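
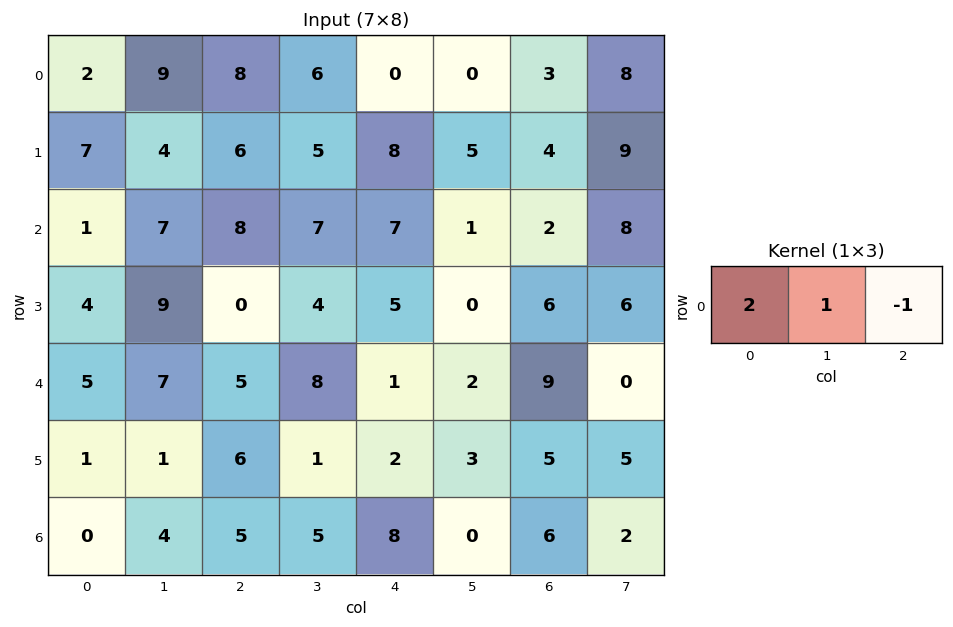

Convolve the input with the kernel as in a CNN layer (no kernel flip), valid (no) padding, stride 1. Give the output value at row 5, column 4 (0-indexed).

The receptive field on the input at this output position is [2 3 5]. Elementwise product with the kernel and sum: 2·2 + 3·1 + 5·-1.

2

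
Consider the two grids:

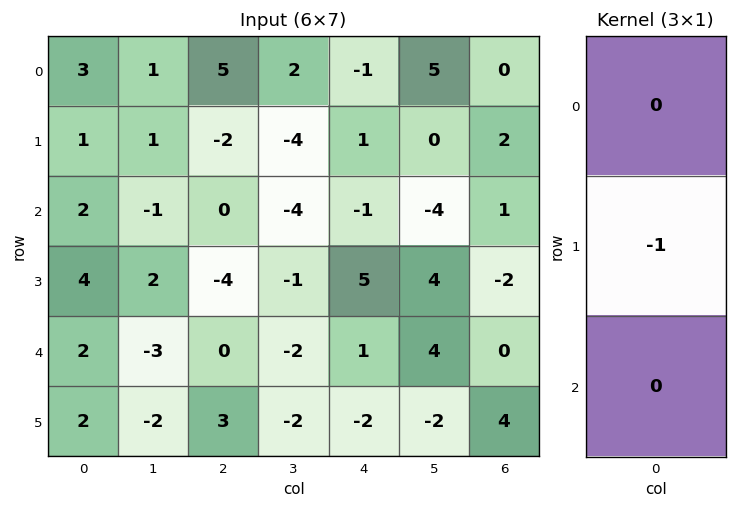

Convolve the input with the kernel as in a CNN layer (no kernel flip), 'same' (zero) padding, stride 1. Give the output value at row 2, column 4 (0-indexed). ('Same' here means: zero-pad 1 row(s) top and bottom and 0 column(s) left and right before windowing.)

The receptive field on the zero-padded input at this output position is [1 / -1 / 5]. Elementwise product with the kernel and sum: -1·-1.

1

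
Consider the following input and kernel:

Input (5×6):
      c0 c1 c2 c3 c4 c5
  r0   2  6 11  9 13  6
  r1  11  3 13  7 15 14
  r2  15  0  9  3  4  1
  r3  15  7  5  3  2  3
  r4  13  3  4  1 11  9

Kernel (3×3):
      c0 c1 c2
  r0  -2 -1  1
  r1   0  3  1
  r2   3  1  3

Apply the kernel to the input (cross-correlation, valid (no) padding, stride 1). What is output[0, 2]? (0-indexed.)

The receptive field on the input at this output position is [11 9 13 / 13 7 15 / 9 3 4]. Elementwise product with the kernel and sum: 11·-2 + 9·-1 + 13·1 + 7·3 + 15·1 + 9·3 + 3·1 + 4·3.

60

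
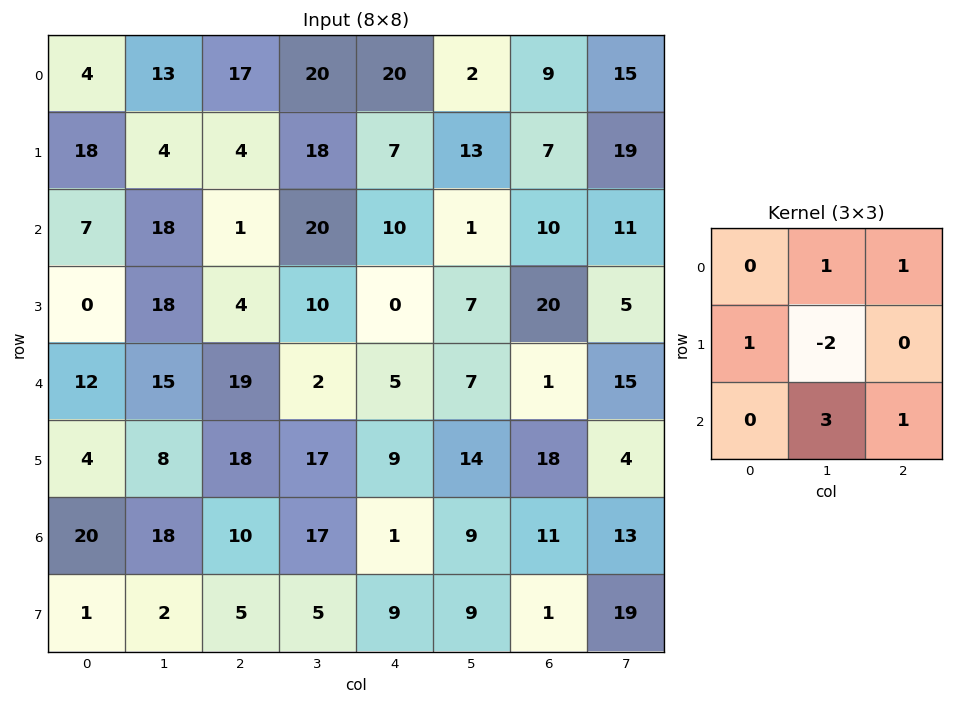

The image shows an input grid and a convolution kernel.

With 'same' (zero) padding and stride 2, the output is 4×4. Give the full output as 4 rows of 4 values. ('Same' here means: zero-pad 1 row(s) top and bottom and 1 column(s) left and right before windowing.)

Output[0,0]: The receptive field on the zero-padded input at this output position is [0 0 0 / 0 4 13 / 0 18 4]. Elementwise product with the kernel and sum: 0·1 + 0·1 + 0·1 + 4·-2 + 18·3 + 4·1.

50 9 14 24
26 60 27 72
14 62 40 88
-23 53 74 31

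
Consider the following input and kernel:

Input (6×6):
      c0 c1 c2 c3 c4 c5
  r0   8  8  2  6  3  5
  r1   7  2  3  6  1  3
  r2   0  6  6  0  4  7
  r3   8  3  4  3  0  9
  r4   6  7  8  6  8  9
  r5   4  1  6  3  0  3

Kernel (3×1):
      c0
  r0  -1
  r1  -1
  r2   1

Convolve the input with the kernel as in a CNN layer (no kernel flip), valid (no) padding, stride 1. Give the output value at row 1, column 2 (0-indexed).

-5

The receptive field on the input at this output position is [3 / 6 / 4]. Elementwise product with the kernel and sum: 3·-1 + 6·-1 + 4·1.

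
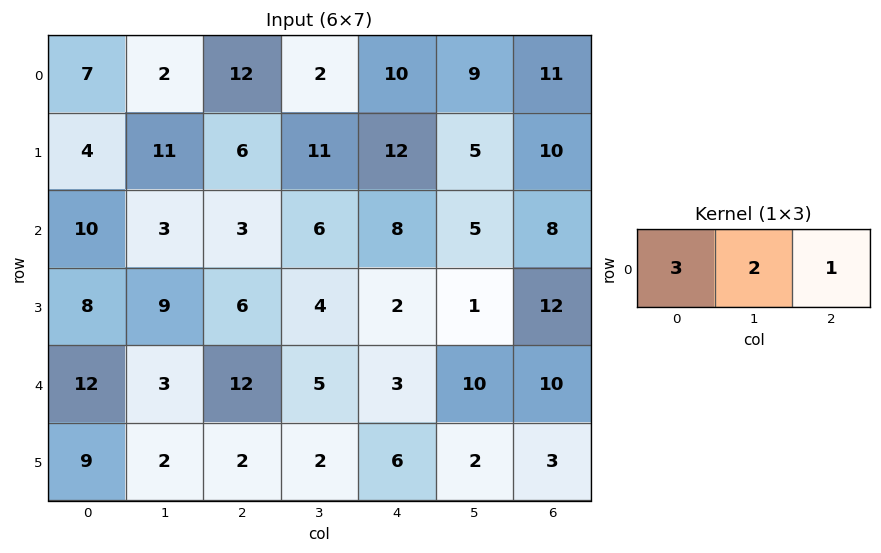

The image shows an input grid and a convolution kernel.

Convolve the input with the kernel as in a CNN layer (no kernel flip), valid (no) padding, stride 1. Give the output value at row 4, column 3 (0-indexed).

31

The receptive field on the input at this output position is [5 3 10]. Elementwise product with the kernel and sum: 5·3 + 3·2 + 10·1.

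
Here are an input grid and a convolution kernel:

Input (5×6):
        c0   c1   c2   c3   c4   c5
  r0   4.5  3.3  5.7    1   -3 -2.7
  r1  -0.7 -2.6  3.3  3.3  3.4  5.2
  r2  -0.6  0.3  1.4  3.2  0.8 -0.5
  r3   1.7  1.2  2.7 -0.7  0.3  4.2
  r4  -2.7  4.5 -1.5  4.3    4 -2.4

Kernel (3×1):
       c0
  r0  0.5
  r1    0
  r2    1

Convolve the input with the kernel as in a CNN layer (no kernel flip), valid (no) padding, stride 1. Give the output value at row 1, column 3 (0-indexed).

The receptive field on the input at this output position is [3.3 / 3.2 / -0.7]. Elementwise product with the kernel and sum: 3.3·0.5 + -0.7·1.

0.95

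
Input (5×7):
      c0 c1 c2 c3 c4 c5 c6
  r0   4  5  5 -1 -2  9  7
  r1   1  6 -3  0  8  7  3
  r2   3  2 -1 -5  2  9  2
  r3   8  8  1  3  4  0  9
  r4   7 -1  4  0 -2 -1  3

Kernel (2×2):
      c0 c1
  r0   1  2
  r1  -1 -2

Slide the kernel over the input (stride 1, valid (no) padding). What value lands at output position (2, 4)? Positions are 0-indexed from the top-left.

16

The receptive field on the input at this output position is [2 9 / 4 0]. Elementwise product with the kernel and sum: 2·1 + 9·2 + 4·-1 + 0·-2.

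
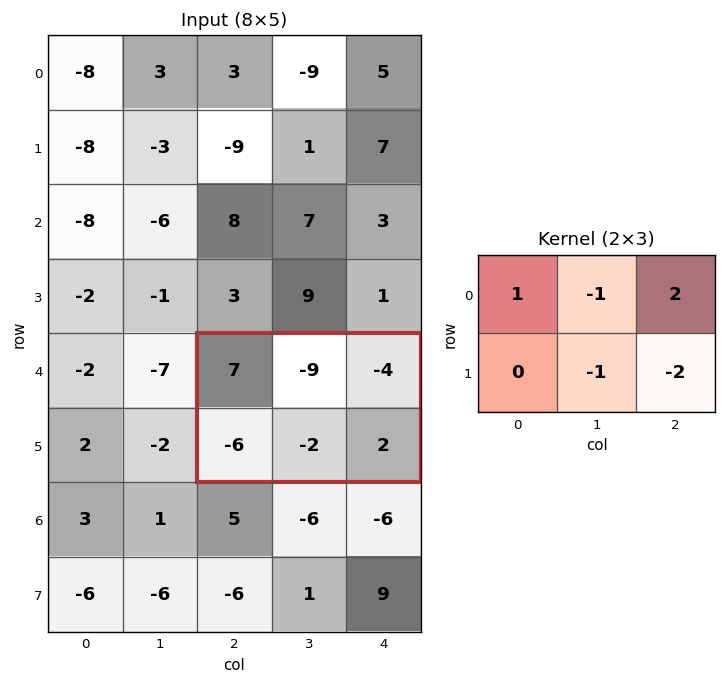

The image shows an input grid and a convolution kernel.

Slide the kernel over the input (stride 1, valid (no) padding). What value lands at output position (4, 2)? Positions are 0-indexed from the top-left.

The receptive field on the input at this output position is [7 -9 -4 / -6 -2 2]. Elementwise product with the kernel and sum: 7·1 + -9·-1 + -4·2 + -2·-1 + 2·-2.

6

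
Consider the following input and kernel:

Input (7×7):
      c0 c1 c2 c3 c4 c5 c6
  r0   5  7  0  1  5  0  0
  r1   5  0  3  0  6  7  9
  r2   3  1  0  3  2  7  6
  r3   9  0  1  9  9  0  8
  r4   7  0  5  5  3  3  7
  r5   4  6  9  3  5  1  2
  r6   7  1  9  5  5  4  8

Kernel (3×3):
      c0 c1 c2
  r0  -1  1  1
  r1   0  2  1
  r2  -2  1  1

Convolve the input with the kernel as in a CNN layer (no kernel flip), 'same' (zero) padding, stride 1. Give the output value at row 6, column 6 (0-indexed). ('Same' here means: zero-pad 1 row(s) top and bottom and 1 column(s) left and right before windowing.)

The receptive field on the zero-padded input at this output position is [1 2 0 / 4 8 0 / 0 0 0]. Elementwise product with the kernel and sum: 1·-1 + 2·1 + 0·1 + 8·2 + 0·1 + 0·-2 + 0·1 + 0·1.

17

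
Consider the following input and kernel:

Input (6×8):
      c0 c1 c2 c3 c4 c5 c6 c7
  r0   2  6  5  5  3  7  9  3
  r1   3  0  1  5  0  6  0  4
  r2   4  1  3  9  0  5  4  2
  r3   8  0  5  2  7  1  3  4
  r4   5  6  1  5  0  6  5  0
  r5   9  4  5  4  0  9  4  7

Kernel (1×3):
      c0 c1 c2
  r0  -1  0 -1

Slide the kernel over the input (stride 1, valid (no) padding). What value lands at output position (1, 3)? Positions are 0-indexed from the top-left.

-11

The receptive field on the input at this output position is [5 0 6]. Elementwise product with the kernel and sum: 5·-1 + 6·-1.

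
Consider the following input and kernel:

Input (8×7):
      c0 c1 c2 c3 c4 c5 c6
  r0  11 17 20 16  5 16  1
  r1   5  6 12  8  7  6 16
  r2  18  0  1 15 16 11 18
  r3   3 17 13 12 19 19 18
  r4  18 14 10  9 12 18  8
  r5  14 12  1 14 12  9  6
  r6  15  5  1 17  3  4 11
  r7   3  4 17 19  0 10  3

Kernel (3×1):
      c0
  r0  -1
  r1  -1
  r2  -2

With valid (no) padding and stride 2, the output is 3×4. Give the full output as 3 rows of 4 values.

Output[0,0]: The receptive field on the input at this output position is [11 / 5 / 18]. Elementwise product with the kernel and sum: 11·-1 + 5·-1 + 18·-2.

-52 -34 -44 -53
-57 -34 -59 -52
-62 -13 -30 -36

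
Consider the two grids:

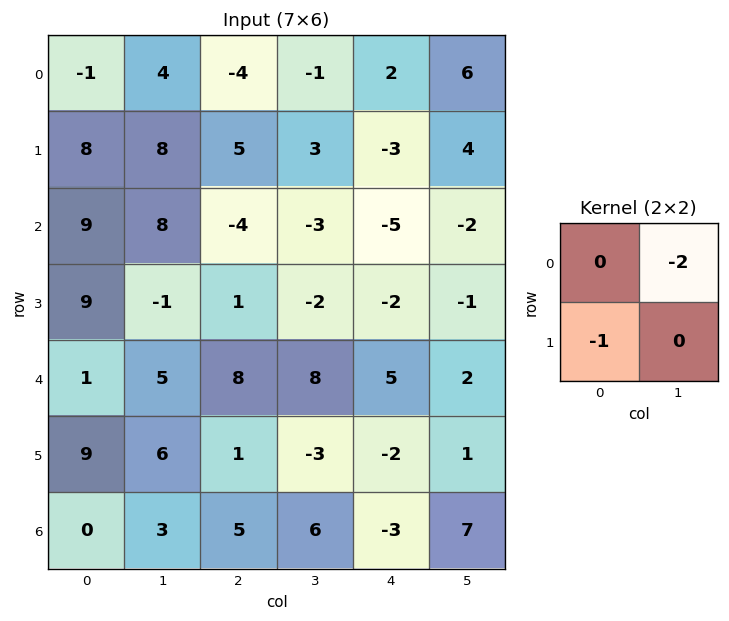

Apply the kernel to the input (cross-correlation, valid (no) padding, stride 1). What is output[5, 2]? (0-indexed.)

The receptive field on the input at this output position is [1 -3 / 5 6]. Elementwise product with the kernel and sum: -3·-2 + 5·-1.

1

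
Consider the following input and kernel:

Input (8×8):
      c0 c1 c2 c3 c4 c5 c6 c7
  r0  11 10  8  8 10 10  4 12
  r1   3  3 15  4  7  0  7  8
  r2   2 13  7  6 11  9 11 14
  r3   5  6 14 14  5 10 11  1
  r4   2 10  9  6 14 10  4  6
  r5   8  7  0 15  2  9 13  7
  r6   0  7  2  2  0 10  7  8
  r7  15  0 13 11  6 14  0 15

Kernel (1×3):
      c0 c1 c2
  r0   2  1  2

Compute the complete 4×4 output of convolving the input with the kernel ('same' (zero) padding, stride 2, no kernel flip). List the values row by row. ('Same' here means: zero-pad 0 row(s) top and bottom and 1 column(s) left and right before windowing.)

Output[0,0]: The receptive field on the zero-padded input at this output position is [0 11 10]. Elementwise product with the kernel and sum: 0·2 + 11·1 + 10·2.

31 44 46 48
28 45 41 57
22 41 46 36
14 20 24 43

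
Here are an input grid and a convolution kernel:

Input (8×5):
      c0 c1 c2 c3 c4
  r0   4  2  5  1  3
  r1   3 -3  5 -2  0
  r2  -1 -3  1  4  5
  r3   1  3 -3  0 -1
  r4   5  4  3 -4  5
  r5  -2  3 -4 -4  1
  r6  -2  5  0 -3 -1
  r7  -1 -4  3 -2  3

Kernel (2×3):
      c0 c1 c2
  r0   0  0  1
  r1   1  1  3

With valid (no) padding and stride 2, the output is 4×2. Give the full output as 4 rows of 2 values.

Output[0,0]: The receptive field on the input at this output position is [4 2 5 / 3 -3 5]. Elementwise product with the kernel and sum: 5·1 + 3·1 + -3·1 + 5·3.

20 6
-4 -1
-8 0
4 9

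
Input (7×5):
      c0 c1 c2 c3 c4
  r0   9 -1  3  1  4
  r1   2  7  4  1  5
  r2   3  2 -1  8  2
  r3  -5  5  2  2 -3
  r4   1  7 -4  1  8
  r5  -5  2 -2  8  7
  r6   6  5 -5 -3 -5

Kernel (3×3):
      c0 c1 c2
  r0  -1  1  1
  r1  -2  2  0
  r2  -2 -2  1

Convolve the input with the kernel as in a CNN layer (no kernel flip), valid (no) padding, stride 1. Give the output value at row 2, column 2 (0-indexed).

25

The receptive field on the input at this output position is [-1 8 2 / 2 2 -3 / -4 1 8]. Elementwise product with the kernel and sum: -1·-1 + 8·1 + 2·1 + 2·-2 + 2·2 + -4·-2 + 1·-2 + 8·1.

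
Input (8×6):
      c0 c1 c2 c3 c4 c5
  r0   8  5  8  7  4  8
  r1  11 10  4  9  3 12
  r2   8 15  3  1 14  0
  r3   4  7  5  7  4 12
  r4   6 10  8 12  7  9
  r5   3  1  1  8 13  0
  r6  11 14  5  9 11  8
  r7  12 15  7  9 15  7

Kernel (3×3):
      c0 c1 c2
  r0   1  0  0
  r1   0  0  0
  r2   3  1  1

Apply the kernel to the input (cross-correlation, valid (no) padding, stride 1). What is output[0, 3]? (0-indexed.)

24

The receptive field on the input at this output position is [7 4 8 / 9 3 12 / 1 14 0]. Elementwise product with the kernel and sum: 7·1 + 1·3 + 14·1 + 0·1.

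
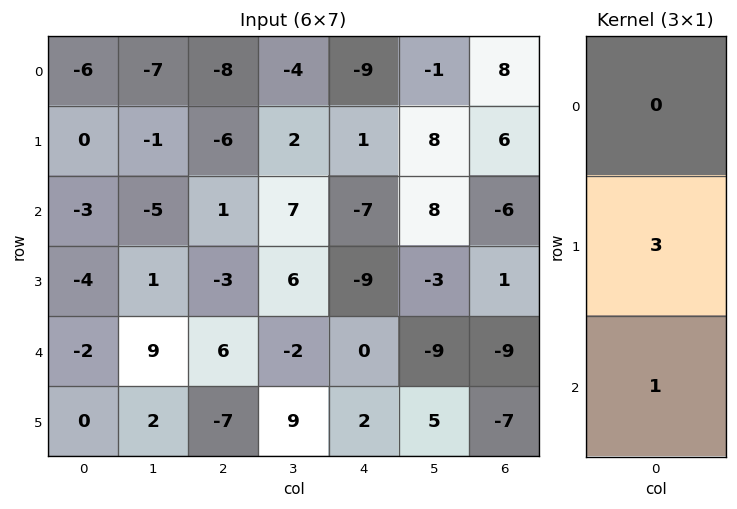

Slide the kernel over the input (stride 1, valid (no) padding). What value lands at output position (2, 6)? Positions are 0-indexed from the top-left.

The receptive field on the input at this output position is [-6 / 1 / -9]. Elementwise product with the kernel and sum: 1·3 + -9·1.

-6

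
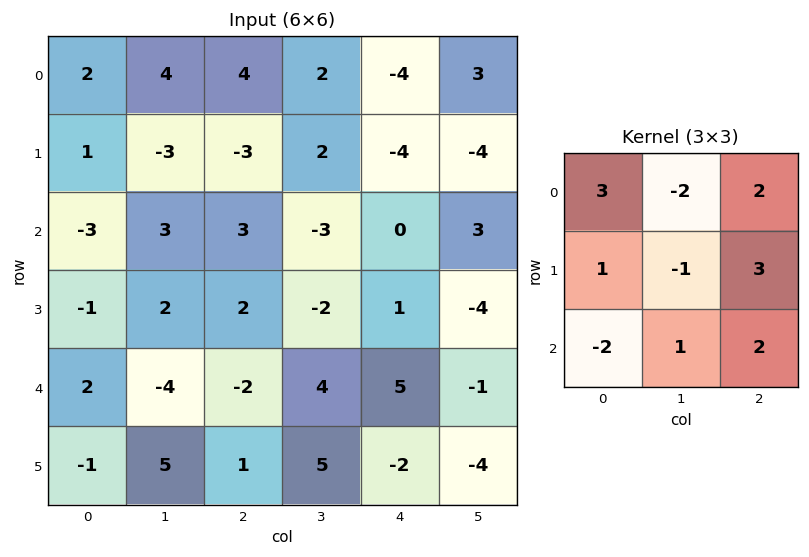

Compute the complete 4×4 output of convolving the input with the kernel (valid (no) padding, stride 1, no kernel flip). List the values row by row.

Output[0,0]: The receptive field on the input at this output position is [2 4 4 / 1 -3 -3 / -3 3 3]. Elementwise product with the kernel and sum: 2·3 + 4·-2 + 4·2 + 1·1 + -3·-1 + -3·3 + -3·-2 + 3·1 + 3·2.

16 5 -26 26
14 -14 -19 9
-18 5 40 -23
6 9 20 -40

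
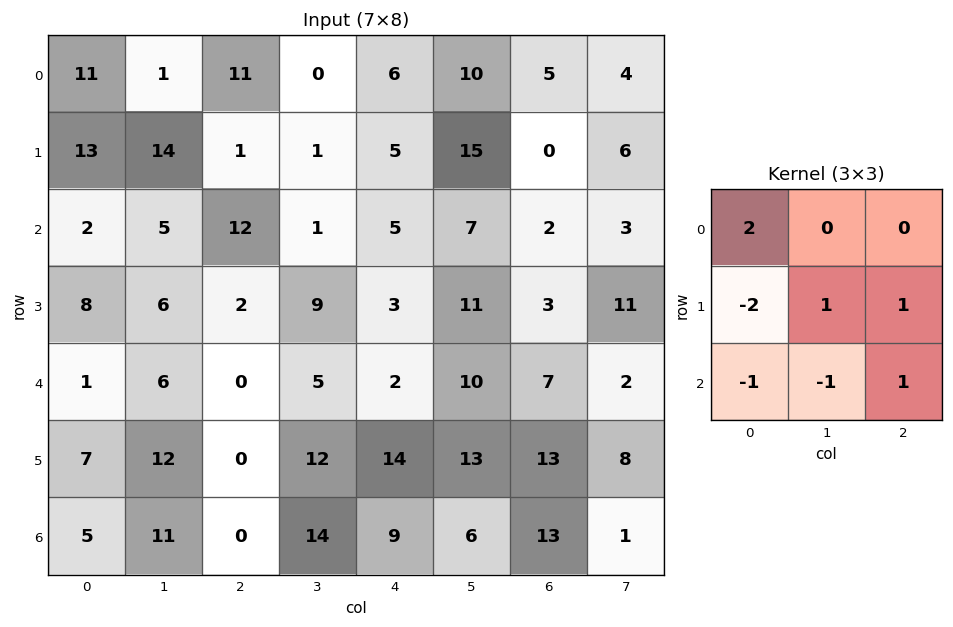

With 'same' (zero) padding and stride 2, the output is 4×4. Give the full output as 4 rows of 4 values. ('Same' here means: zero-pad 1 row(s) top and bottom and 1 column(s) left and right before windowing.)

Output[0,0]: The receptive field on the zero-padded input at this output position is [0 0 0 / 0 11 1 / 0 13 14]. Elementwise product with the kernel and sum: 0·2 + 0·-2 + 11·1 + 1·1 + 0·-1 + 13·-1 + 14·1.

13 -5 25 -20
5 32 11 18
12 5 7 -7
16 16 11 28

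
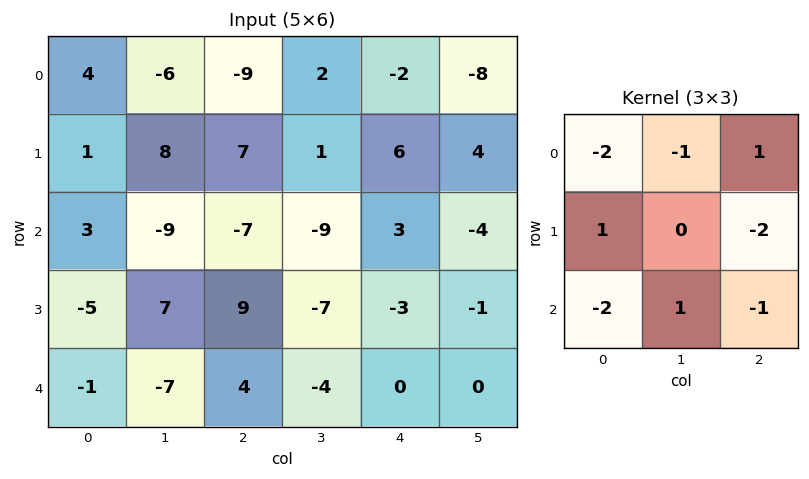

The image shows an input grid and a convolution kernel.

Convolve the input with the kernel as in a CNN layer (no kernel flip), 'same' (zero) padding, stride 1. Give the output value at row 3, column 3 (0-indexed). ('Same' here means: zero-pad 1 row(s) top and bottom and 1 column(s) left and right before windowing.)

29

The receptive field on the zero-padded input at this output position is [-7 -9 3 / 9 -7 -3 / 4 -4 0]. Elementwise product with the kernel and sum: -7·-2 + -9·-1 + 3·1 + 9·1 + -3·-2 + 4·-2 + -4·1 + 0·-1.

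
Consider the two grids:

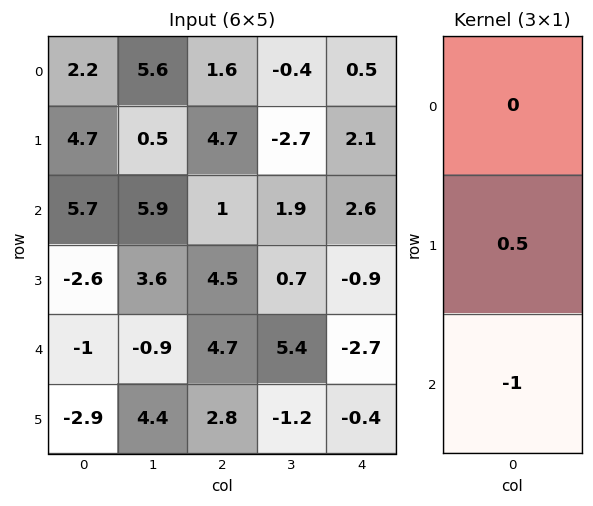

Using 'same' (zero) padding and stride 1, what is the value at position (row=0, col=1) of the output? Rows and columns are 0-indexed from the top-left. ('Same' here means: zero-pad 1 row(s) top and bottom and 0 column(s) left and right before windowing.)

2.3

The receptive field on the zero-padded input at this output position is [0 / 5.6 / 0.5]. Elementwise product with the kernel and sum: 5.6·0.5 + 0.5·-1.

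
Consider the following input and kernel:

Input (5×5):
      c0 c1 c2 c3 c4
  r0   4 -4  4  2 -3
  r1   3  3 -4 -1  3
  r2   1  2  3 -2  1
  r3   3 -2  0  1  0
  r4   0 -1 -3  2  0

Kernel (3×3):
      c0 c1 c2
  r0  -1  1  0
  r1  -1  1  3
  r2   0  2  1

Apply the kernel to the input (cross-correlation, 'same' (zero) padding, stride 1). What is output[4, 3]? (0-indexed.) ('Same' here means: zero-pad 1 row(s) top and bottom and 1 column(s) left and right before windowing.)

The receptive field on the zero-padded input at this output position is [0 1 0 / -3 2 0 / 0 0 0]. Elementwise product with the kernel and sum: 0·-1 + 1·1 + -3·-1 + 2·1 + 0·3 + 0·2 + 0·1.

6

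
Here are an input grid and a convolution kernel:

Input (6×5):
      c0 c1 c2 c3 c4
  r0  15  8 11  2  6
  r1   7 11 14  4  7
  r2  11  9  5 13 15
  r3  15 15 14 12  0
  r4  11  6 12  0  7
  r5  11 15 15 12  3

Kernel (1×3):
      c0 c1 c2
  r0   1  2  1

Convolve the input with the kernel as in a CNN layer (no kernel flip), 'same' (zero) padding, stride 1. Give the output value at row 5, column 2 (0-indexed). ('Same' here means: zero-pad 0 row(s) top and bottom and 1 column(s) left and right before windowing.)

57

The receptive field on the zero-padded input at this output position is [15 15 12]. Elementwise product with the kernel and sum: 15·1 + 15·2 + 12·1.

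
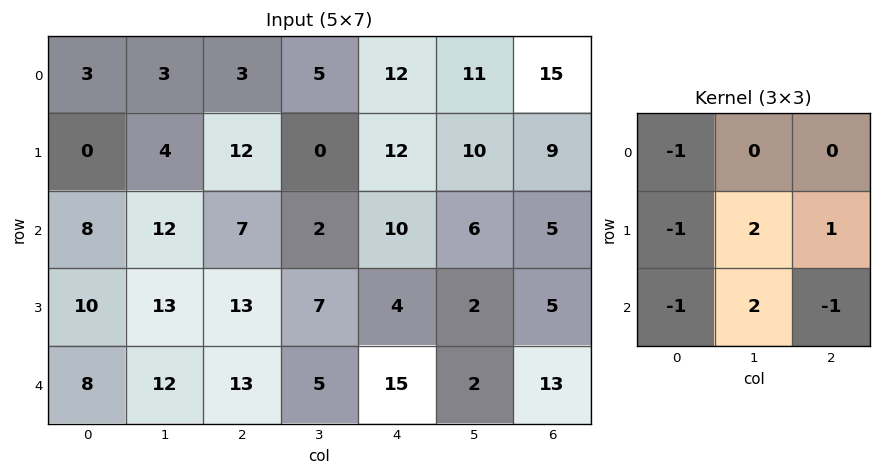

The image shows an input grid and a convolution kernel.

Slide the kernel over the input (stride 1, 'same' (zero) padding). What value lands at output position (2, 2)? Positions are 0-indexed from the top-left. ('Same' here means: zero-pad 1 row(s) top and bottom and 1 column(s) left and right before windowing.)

The receptive field on the zero-padded input at this output position is [4 12 0 / 12 7 2 / 13 13 7]. Elementwise product with the kernel and sum: 4·-1 + 12·-1 + 7·2 + 2·1 + 13·-1 + 13·2 + 7·-1.

6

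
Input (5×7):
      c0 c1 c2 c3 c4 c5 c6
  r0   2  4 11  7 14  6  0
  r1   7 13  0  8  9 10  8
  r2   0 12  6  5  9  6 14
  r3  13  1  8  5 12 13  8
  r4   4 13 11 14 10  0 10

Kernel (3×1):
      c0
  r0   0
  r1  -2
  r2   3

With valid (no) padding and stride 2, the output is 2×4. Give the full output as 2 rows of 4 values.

Output[0,0]: The receptive field on the input at this output position is [2 / 7 / 0]. Elementwise product with the kernel and sum: 7·-2 + 0·3.

-14 18 9 26
-14 17 6 14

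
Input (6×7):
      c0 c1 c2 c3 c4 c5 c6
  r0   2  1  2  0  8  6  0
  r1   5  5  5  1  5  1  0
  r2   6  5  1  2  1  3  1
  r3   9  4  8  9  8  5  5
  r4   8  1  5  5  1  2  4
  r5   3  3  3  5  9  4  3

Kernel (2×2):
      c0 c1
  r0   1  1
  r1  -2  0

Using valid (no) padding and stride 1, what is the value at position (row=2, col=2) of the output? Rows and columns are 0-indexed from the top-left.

-13

The receptive field on the input at this output position is [1 2 / 8 9]. Elementwise product with the kernel and sum: 1·1 + 2·1 + 8·-2.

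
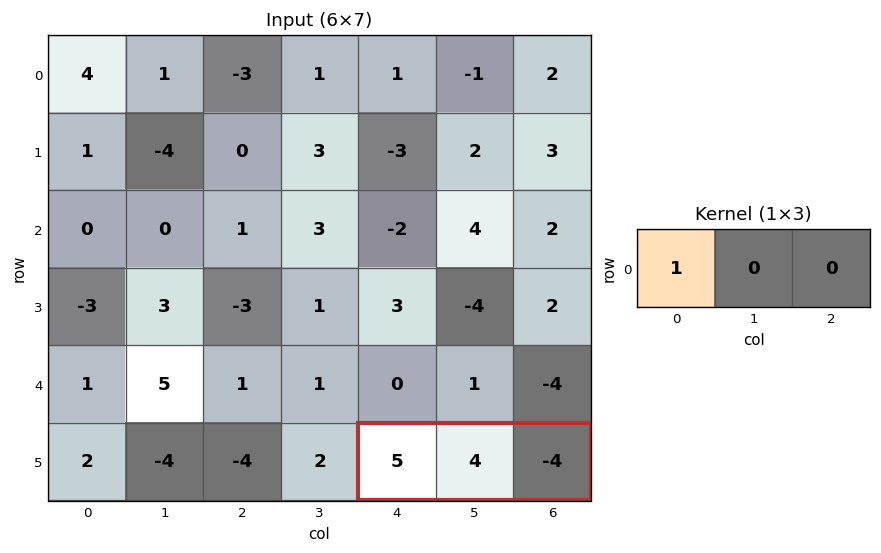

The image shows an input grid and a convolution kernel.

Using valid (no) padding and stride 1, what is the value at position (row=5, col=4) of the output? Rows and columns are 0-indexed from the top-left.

The receptive field on the input at this output position is [5 4 -4]. Elementwise product with the kernel and sum: 5·1.

5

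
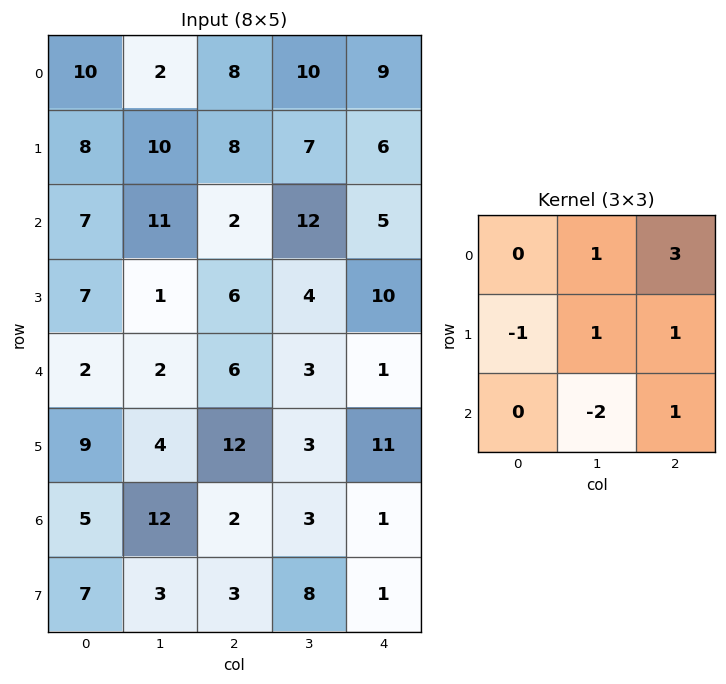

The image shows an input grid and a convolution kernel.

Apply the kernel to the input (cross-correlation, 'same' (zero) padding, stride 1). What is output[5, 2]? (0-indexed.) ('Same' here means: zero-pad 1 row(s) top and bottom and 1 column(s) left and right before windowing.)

The receptive field on the zero-padded input at this output position is [2 6 3 / 4 12 3 / 12 2 3]. Elementwise product with the kernel and sum: 6·1 + 3·3 + 4·-1 + 12·1 + 3·1 + 2·-2 + 3·1.

25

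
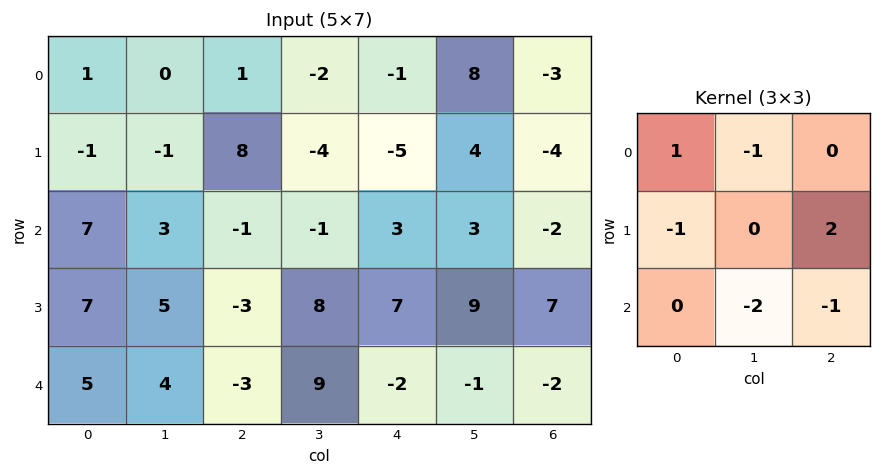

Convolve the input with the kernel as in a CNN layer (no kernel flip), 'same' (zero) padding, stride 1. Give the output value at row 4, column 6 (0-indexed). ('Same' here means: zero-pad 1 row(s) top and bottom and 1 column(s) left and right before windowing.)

3

The receptive field on the zero-padded input at this output position is [9 7 0 / -1 -2 0 / 0 0 0]. Elementwise product with the kernel and sum: 9·1 + 7·-1 + -1·-1 + 0·2 + 0·-2 + 0·-1.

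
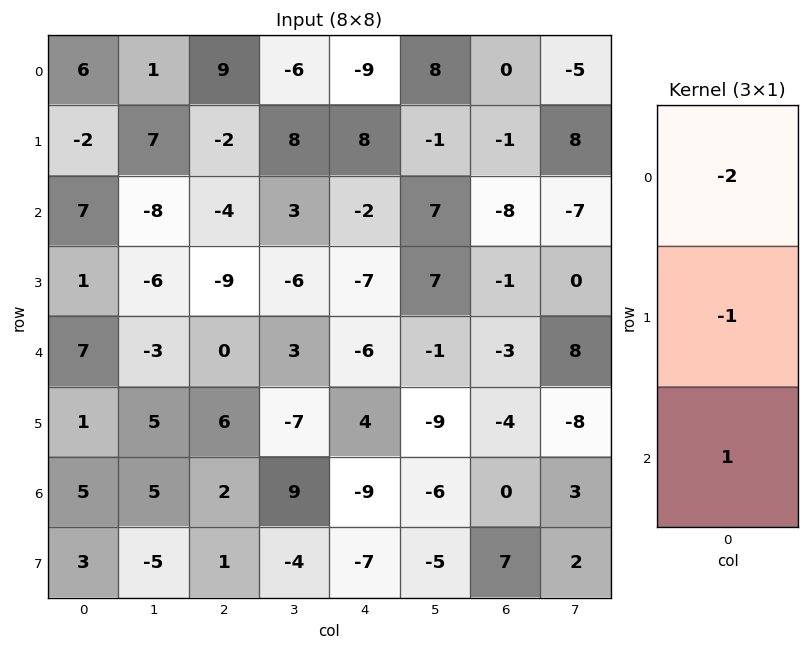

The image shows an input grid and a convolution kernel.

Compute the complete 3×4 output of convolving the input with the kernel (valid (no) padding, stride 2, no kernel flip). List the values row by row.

-3 -20 8 -7
-8 17 5 14
-10 -4 -1 10

Output[0,0]: The receptive field on the input at this output position is [6 / -2 / 7]. Elementwise product with the kernel and sum: 6·-2 + -2·-1 + 7·1.
Output[0,1]: The receptive field on the input at this output position is [9 / -2 / -4]. Elementwise product with the kernel and sum: 9·-2 + -2·-1 + -4·1.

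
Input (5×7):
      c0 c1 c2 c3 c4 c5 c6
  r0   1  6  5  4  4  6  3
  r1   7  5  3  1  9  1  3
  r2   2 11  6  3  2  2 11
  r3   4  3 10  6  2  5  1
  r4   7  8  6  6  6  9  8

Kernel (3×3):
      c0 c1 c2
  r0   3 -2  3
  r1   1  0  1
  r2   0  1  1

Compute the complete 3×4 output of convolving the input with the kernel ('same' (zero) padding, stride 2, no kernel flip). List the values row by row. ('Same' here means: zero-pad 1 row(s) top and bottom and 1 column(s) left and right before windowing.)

Output[0,0]: The receptive field on the zero-padded input at this output position is [0 0 0 / 0 1 6 / 0 7 5]. Elementwise product with the kernel and sum: 0·3 + 0·-2 + 0·3 + 0·1 + 6·1 + 7·1 + 5·1.
Output[0,1]: The receptive field on the zero-padded input at this output position is [0 0 0 / 6 5 4 / 5 3 1]. Elementwise product with the kernel and sum: 0·3 + 0·-2 + 0·3 + 6·1 + 4·1 + 3·1 + 1·1.

18 14 20 9
19 42 0 0
9 21 44 22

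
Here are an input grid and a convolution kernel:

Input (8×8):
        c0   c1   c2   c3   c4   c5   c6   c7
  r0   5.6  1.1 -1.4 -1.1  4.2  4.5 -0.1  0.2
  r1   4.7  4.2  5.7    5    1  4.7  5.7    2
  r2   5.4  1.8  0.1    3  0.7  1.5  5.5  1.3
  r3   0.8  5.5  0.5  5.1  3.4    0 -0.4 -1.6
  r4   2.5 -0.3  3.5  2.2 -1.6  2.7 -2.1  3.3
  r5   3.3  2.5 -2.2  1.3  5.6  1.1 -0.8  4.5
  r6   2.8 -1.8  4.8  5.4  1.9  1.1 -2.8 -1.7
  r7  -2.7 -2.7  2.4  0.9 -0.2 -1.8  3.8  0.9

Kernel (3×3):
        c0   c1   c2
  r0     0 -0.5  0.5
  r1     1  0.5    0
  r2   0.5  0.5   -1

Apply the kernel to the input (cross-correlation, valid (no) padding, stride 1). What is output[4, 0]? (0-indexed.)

2.15

The receptive field on the input at this output position is [2.5 -0.3 3.5 / 3.3 2.5 -2.2 / 2.8 -1.8 4.8]. Elementwise product with the kernel and sum: -0.3·-0.5 + 3.5·0.5 + 3.3·1 + 2.5·0.5 + 2.8·0.5 + -1.8·0.5 + 4.8·-1.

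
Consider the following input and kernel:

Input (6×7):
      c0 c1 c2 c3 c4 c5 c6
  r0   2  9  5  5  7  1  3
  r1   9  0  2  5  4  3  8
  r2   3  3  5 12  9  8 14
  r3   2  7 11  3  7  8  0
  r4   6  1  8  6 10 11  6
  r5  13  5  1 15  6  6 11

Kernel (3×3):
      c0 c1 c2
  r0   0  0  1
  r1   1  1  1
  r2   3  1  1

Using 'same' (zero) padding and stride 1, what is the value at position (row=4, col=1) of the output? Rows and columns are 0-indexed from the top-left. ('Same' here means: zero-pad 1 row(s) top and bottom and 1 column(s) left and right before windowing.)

71

The receptive field on the zero-padded input at this output position is [2 7 11 / 6 1 8 / 13 5 1]. Elementwise product with the kernel and sum: 11·1 + 6·1 + 1·1 + 8·1 + 13·3 + 5·1 + 1·1.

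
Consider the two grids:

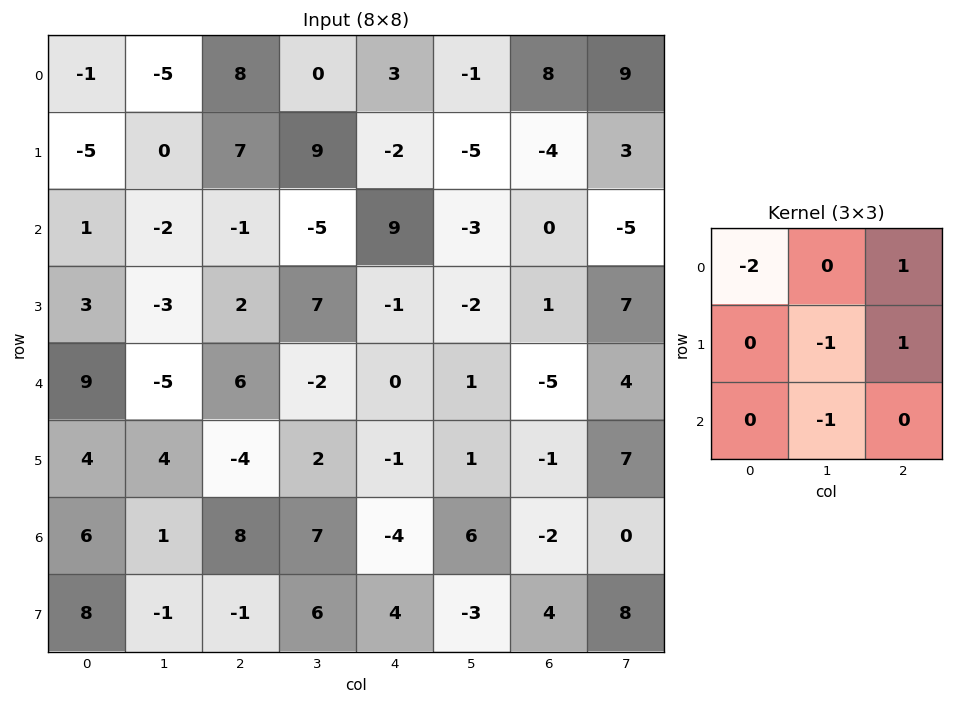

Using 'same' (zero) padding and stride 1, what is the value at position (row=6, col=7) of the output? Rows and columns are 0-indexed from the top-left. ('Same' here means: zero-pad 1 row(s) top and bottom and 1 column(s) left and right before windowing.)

-6

The receptive field on the zero-padded input at this output position is [-1 7 0 / -2 0 0 / 4 8 0]. Elementwise product with the kernel and sum: -1·-2 + 0·1 + 0·-1 + 0·1 + 8·-1.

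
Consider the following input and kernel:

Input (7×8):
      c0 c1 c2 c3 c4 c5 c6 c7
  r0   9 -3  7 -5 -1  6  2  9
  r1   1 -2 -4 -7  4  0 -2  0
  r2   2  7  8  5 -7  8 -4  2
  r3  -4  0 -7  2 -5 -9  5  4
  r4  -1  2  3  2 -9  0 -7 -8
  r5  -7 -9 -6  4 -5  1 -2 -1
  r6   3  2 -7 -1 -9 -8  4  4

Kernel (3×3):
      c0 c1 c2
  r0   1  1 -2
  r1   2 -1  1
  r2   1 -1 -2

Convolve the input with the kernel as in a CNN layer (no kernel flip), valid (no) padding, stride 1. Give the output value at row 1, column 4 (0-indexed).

-24

The receptive field on the input at this output position is [4 0 -2 / -7 8 -4 / -5 -9 5]. Elementwise product with the kernel and sum: 4·1 + 0·1 + -2·-2 + -7·2 + 8·-1 + -4·1 + -5·1 + -9·-1 + 5·-2.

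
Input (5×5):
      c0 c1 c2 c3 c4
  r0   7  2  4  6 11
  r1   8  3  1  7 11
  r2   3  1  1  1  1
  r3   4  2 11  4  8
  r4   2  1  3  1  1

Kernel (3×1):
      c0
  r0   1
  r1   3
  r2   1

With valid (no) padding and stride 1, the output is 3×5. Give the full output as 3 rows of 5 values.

34 12 8 28 45
21 8 15 14 22
17 8 37 14 26

Output[0,0]: The receptive field on the input at this output position is [7 / 8 / 3]. Elementwise product with the kernel and sum: 7·1 + 8·3 + 3·1.
Output[0,1]: The receptive field on the input at this output position is [2 / 3 / 1]. Elementwise product with the kernel and sum: 2·1 + 3·3 + 1·1.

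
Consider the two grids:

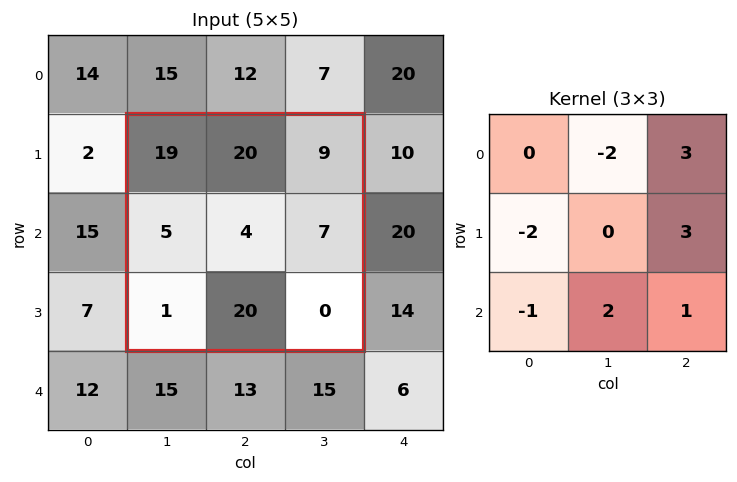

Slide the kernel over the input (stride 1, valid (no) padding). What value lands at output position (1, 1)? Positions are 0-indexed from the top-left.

The receptive field on the input at this output position is [19 20 9 / 5 4 7 / 1 20 0]. Elementwise product with the kernel and sum: 20·-2 + 9·3 + 5·-2 + 7·3 + 1·-1 + 20·2 + 0·1.

37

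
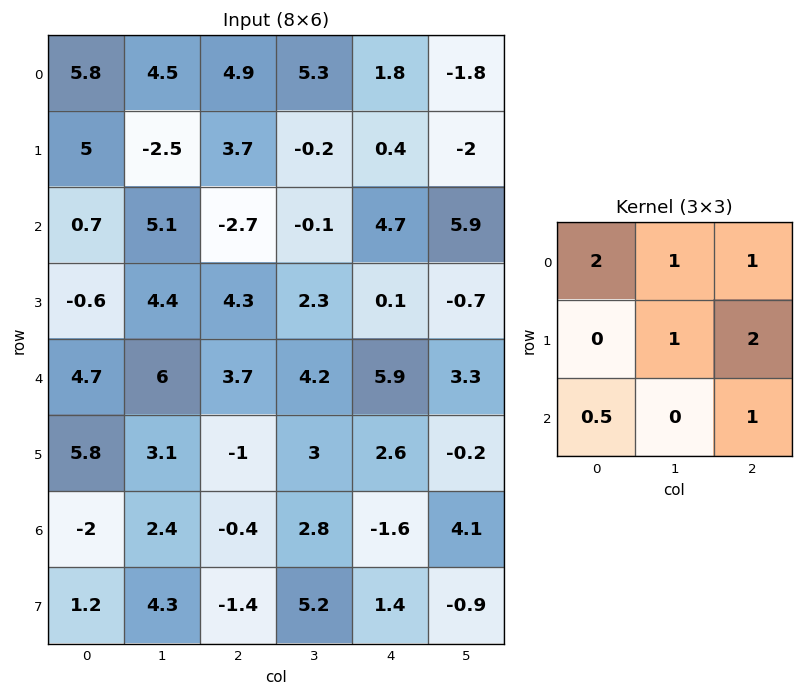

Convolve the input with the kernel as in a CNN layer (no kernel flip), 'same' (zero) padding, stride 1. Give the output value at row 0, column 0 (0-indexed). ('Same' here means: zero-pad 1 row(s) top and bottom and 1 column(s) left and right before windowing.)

The receptive field on the zero-padded input at this output position is [0 0 0 / 0 5.8 4.5 / 0 5 -2.5]. Elementwise product with the kernel and sum: 0·2 + 0·1 + 0·1 + 5.8·1 + 4.5·2 + 0·0.5 + -2.5·1.

12.3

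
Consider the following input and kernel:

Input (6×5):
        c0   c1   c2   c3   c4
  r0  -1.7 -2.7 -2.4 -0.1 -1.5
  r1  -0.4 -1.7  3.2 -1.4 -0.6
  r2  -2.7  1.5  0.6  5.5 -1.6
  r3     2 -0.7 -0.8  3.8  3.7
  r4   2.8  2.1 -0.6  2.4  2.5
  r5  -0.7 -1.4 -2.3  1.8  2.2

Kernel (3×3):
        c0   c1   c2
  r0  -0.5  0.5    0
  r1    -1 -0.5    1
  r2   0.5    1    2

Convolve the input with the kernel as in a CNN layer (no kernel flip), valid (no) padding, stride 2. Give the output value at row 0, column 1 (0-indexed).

The receptive field on the input at this output position is [-2.4 -0.1 -1.5 / 3.2 -1.4 -0.6 / 0.6 5.5 -1.6]. Elementwise product with the kernel and sum: -2.4·-0.5 + -0.1·0.5 + 3.2·-1 + -1.4·-0.5 + -0.6·1 + 0.6·0.5 + 5.5·1 + -1.6·2.

0.65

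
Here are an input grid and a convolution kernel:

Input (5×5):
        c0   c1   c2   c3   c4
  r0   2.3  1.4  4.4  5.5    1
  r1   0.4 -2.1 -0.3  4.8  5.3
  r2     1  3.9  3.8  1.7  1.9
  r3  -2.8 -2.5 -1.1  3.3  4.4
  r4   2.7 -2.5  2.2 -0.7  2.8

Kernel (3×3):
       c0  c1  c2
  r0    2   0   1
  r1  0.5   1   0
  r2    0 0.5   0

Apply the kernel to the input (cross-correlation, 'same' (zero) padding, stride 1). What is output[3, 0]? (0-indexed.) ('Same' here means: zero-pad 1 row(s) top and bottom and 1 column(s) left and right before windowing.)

2.45

The receptive field on the zero-padded input at this output position is [0 1 3.9 / 0 -2.8 -2.5 / 0 2.7 -2.5]. Elementwise product with the kernel and sum: 0·2 + 3.9·1 + 0·0.5 + -2.8·1 + 2.7·0.5.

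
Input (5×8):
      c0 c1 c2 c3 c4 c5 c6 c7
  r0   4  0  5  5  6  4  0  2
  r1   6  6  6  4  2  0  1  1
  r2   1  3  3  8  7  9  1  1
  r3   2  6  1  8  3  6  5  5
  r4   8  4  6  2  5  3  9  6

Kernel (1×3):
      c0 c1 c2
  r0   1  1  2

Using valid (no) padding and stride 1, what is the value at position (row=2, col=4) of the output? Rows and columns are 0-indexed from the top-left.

The receptive field on the input at this output position is [7 9 1]. Elementwise product with the kernel and sum: 7·1 + 9·1 + 1·2.

18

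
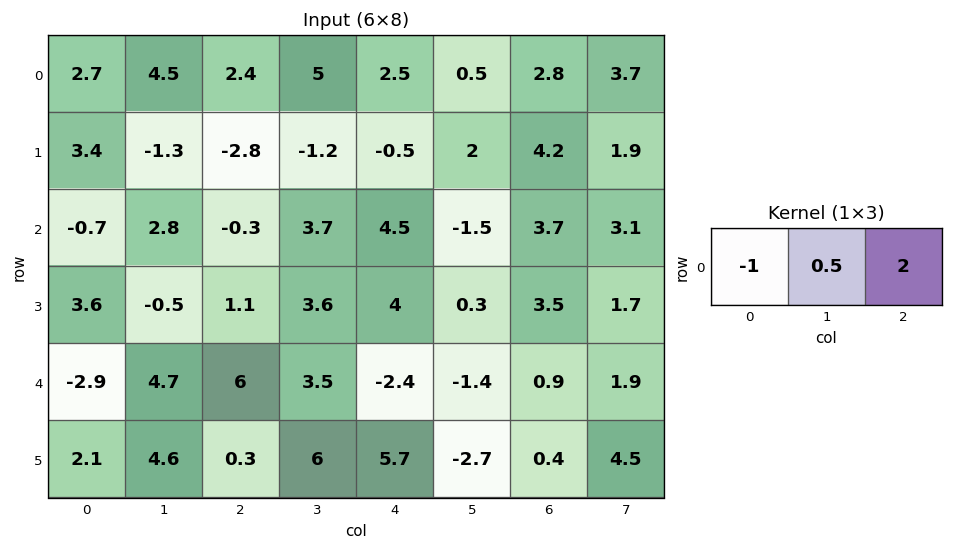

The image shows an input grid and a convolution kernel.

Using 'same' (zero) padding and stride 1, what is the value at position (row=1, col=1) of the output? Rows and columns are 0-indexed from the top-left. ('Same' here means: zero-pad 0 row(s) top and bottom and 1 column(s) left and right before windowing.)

The receptive field on the zero-padded input at this output position is [3.4 -1.3 -2.8]. Elementwise product with the kernel and sum: 3.4·-1 + -1.3·0.5 + -2.8·2.

-9.65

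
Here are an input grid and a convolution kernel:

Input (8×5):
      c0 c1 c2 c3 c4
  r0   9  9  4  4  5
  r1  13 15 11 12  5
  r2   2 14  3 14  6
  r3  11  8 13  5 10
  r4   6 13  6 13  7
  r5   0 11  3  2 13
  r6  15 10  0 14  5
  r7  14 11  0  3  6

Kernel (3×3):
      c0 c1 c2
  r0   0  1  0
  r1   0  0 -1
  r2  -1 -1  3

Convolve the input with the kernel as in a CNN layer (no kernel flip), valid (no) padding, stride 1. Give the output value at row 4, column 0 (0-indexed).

-15

The receptive field on the input at this output position is [6 13 6 / 0 11 3 / 15 10 0]. Elementwise product with the kernel and sum: 13·1 + 3·-1 + 15·-1 + 10·-1 + 0·3.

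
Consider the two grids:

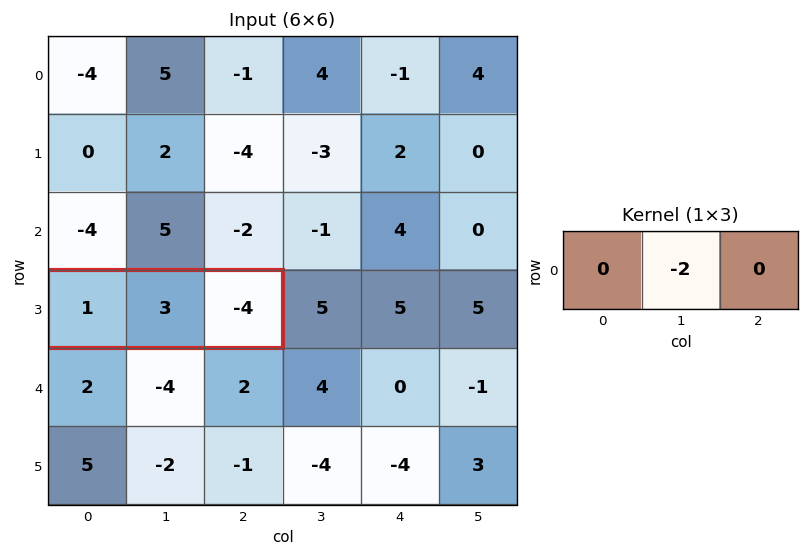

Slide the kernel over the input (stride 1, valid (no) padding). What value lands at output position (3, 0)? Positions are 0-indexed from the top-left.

The receptive field on the input at this output position is [1 3 -4]. Elementwise product with the kernel and sum: 3·-2.

-6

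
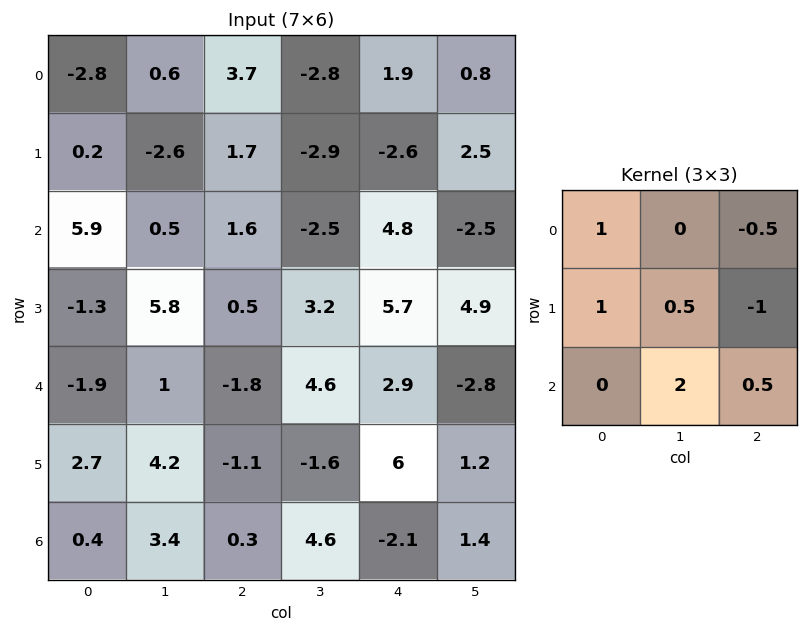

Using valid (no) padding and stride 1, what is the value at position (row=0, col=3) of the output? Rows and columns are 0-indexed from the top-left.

The receptive field on the input at this output position is [-2.8 1.9 0.8 / -2.9 -2.6 2.5 / -2.5 4.8 -2.5]. Elementwise product with the kernel and sum: -2.8·1 + 0.8·-0.5 + -2.9·1 + -2.6·0.5 + 2.5·-1 + 4.8·2 + -2.5·0.5.

-1.55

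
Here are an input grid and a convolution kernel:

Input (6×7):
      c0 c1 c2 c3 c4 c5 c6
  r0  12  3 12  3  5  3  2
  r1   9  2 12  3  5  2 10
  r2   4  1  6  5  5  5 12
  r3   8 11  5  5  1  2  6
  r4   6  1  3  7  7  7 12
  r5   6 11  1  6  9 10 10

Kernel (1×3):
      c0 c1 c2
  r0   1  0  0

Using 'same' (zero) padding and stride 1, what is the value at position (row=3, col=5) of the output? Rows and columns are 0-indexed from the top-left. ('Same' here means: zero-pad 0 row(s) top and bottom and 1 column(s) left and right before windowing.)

The receptive field on the zero-padded input at this output position is [1 2 6]. Elementwise product with the kernel and sum: 1·1.

1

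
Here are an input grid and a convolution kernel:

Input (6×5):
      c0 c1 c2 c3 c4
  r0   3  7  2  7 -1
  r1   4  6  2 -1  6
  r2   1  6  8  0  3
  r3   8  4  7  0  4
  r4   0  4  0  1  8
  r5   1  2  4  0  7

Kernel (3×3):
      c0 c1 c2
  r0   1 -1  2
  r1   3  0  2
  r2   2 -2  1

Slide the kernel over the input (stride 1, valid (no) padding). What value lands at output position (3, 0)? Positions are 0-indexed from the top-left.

The receptive field on the input at this output position is [8 4 7 / 0 4 0 / 1 2 4]. Elementwise product with the kernel and sum: 8·1 + 4·-1 + 7·2 + 0·3 + 0·2 + 1·2 + 2·-2 + 4·1.

20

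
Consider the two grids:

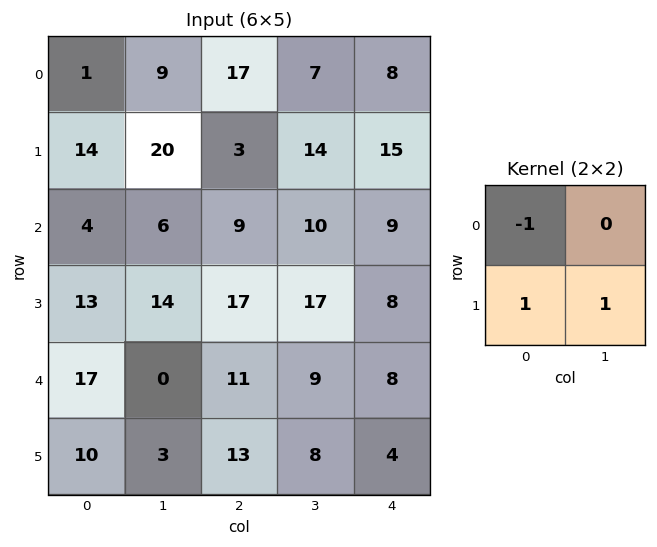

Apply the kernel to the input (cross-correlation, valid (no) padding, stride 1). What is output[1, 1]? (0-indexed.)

-5

The receptive field on the input at this output position is [20 3 / 6 9]. Elementwise product with the kernel and sum: 20·-1 + 6·1 + 9·1.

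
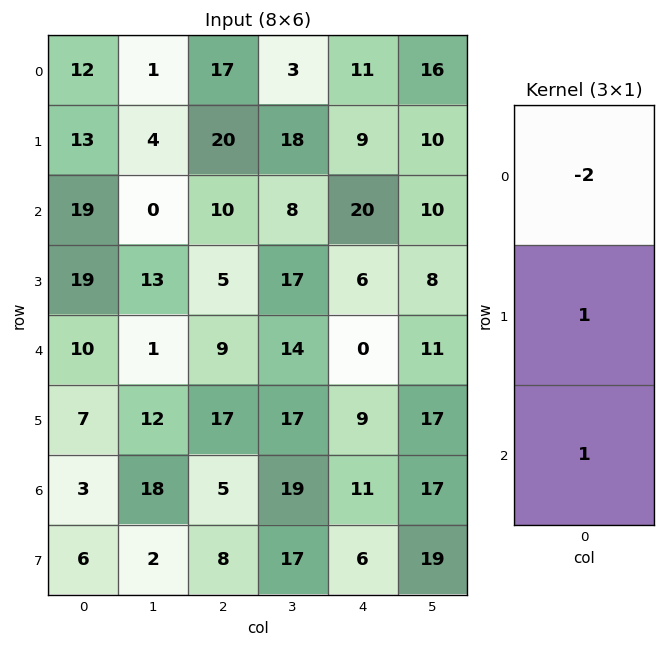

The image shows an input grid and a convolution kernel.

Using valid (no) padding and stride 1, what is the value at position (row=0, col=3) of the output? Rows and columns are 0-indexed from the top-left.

The receptive field on the input at this output position is [3 / 18 / 8]. Elementwise product with the kernel and sum: 3·-2 + 18·1 + 8·1.

20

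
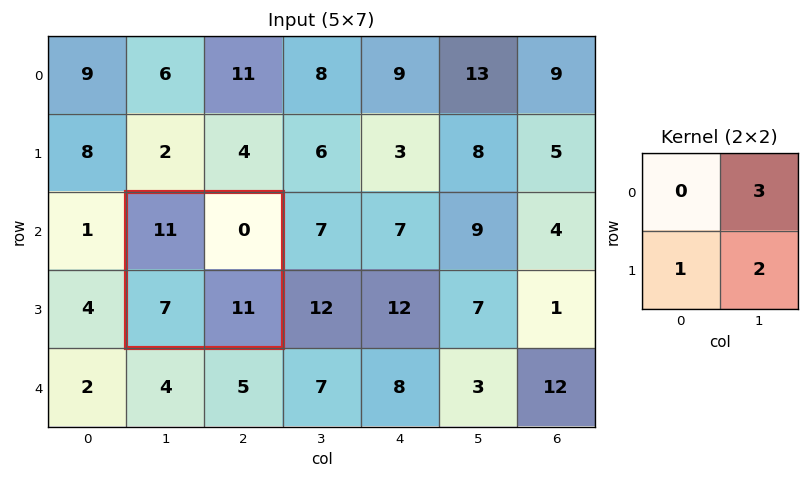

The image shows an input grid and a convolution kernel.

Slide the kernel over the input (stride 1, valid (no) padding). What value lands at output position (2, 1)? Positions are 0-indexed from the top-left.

29

The receptive field on the input at this output position is [11 0 / 7 11]. Elementwise product with the kernel and sum: 0·3 + 7·1 + 11·2.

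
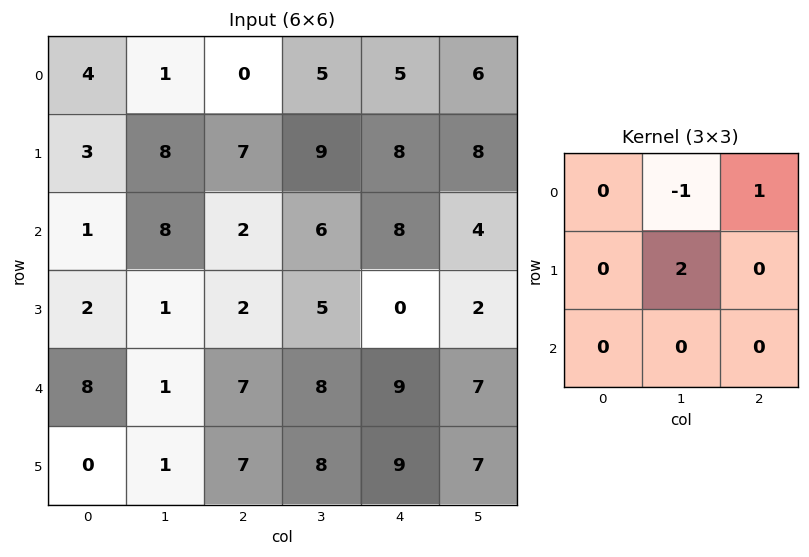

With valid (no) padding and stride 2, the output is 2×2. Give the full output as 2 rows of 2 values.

15 18
-4 12

Output[0,0]: The receptive field on the input at this output position is [4 1 0 / 3 8 7 / 1 8 2]. Elementwise product with the kernel and sum: 1·-1 + 0·1 + 8·2.
Output[0,1]: The receptive field on the input at this output position is [0 5 5 / 7 9 8 / 2 6 8]. Elementwise product with the kernel and sum: 5·-1 + 5·1 + 9·2.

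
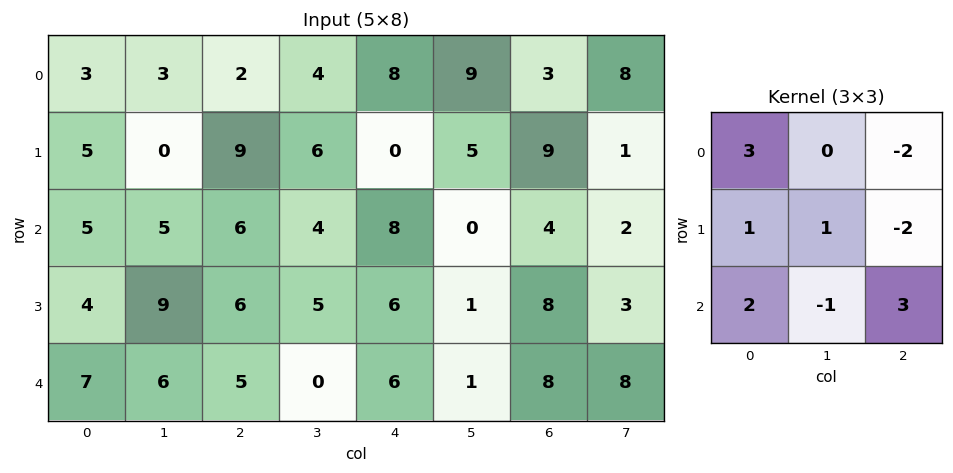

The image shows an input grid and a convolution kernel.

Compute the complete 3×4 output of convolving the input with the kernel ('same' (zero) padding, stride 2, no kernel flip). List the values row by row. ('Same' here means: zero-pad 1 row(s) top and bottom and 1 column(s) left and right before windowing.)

Output[0,0]: The receptive field on the zero-padded input at this output position is [0 0 0 / 0 3 3 / 0 5 0]. Elementwise product with the kernel and sum: 0·3 + 0·-2 + 0·1 + 3·1 + 3·-2 + 0·2 + 5·-1 + 0·3.

-8 6 21 0
18 18 27 16
-23 28 17 -10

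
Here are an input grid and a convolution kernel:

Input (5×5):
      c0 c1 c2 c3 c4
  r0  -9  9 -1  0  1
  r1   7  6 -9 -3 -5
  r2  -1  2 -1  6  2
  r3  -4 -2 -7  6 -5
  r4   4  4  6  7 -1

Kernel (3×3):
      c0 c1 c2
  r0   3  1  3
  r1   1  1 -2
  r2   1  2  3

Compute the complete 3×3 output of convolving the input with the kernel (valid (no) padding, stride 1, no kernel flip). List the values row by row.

Output[0,0]: The receptive field on the input at this output position is [-9 9 -1 / 7 6 -9 / -1 2 -1]. Elementwise product with the kernel and sum: -9·3 + 9·1 + -1·3 + 7·1 + 6·1 + -9·-2 + -1·1 + 2·2 + -1·3.
Output[0,1]: The receptive field on the input at this output position is [9 -1 0 / 6 -9 -3 / 2 -1 6]. Elementwise product with the kernel and sum: 9·3 + -1·1 + 0·3 + 6·1 + -9·1 + -3·-2 + 2·1 + -1·2 + 6·3.

10 47 15
-26 -9 -54
34 39 35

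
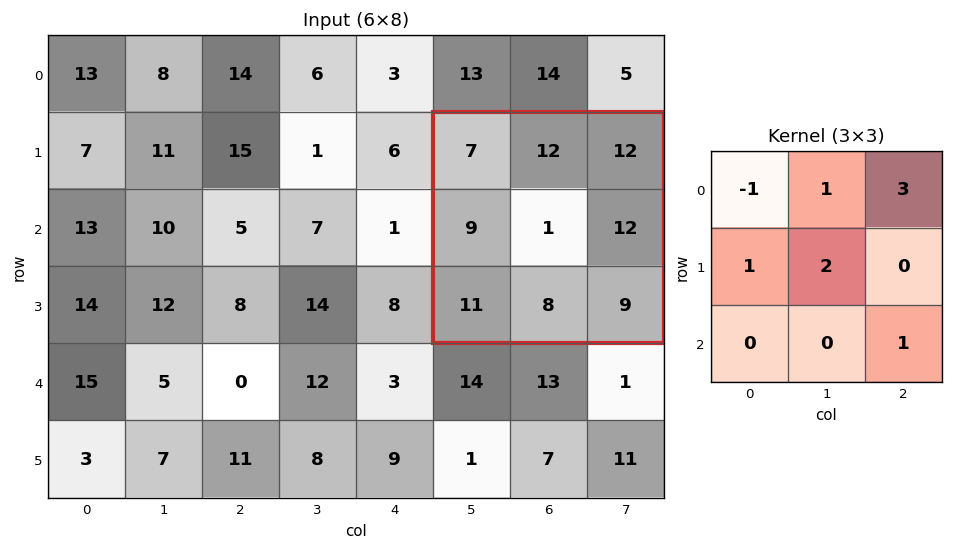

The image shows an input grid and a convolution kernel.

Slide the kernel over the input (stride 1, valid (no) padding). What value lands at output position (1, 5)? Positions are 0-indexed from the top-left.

The receptive field on the input at this output position is [7 12 12 / 9 1 12 / 11 8 9]. Elementwise product with the kernel and sum: 7·-1 + 12·1 + 12·3 + 9·1 + 1·2 + 9·1.

61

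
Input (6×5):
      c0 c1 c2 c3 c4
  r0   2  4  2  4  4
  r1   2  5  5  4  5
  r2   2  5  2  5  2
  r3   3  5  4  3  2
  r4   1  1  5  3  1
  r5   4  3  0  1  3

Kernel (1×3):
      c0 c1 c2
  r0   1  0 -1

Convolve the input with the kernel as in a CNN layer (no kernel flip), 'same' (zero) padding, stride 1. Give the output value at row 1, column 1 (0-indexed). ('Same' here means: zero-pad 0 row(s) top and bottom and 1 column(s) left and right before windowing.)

-3

The receptive field on the zero-padded input at this output position is [2 5 5]. Elementwise product with the kernel and sum: 2·1 + 5·-1.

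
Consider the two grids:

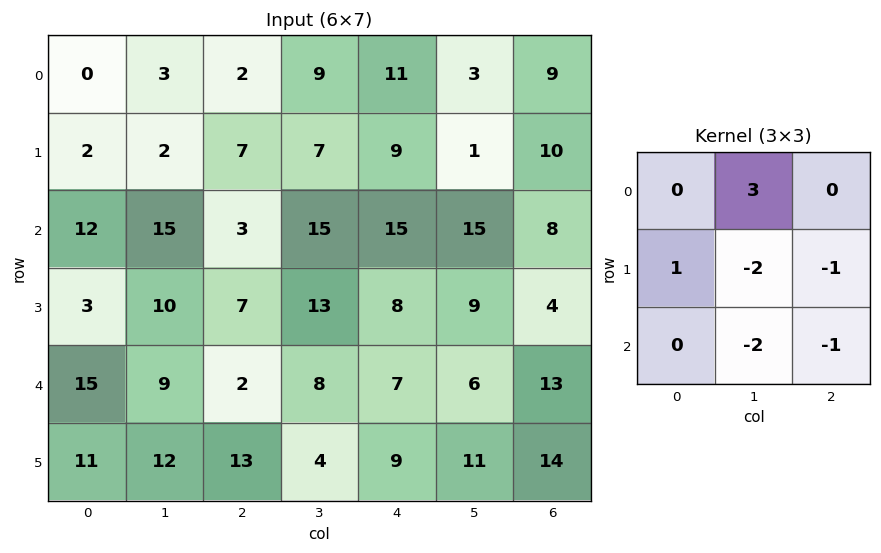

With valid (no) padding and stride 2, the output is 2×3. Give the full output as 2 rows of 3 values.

-33 -34 -32
1 -5 6

Output[0,0]: The receptive field on the input at this output position is [0 3 2 / 2 2 7 / 12 15 3]. Elementwise product with the kernel and sum: 3·3 + 2·1 + 2·-2 + 7·-1 + 15·-2 + 3·-1.
Output[0,1]: The receptive field on the input at this output position is [2 9 11 / 7 7 9 / 3 15 15]. Elementwise product with the kernel and sum: 9·3 + 7·1 + 7·-2 + 9·-1 + 15·-2 + 15·-1.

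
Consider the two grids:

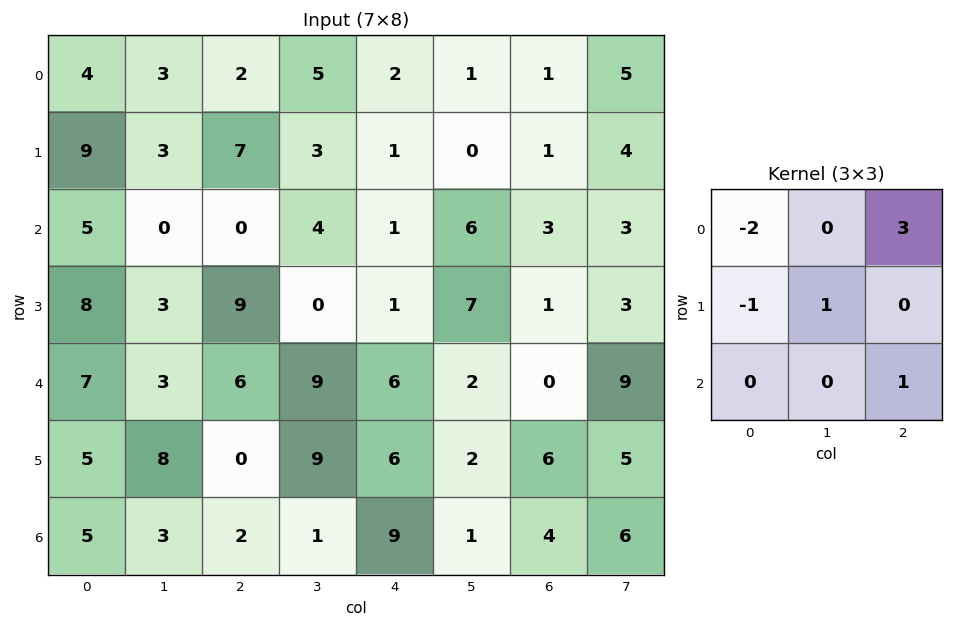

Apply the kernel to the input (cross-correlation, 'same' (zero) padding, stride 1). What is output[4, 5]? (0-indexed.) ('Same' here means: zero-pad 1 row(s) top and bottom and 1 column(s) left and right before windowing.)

The receptive field on the zero-padded input at this output position is [1 7 1 / 6 2 0 / 6 2 6]. Elementwise product with the kernel and sum: 1·-2 + 1·3 + 6·-1 + 2·1 + 6·1.

3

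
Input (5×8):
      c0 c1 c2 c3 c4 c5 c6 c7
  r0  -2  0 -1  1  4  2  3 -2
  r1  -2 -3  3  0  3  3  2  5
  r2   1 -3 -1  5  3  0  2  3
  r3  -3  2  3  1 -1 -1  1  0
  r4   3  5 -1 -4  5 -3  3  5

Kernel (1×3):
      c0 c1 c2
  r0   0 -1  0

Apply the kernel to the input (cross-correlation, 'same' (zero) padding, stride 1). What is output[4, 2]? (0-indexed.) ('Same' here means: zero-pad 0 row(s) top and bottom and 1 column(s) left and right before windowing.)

The receptive field on the zero-padded input at this output position is [5 -1 -4]. Elementwise product with the kernel and sum: -1·-1.

1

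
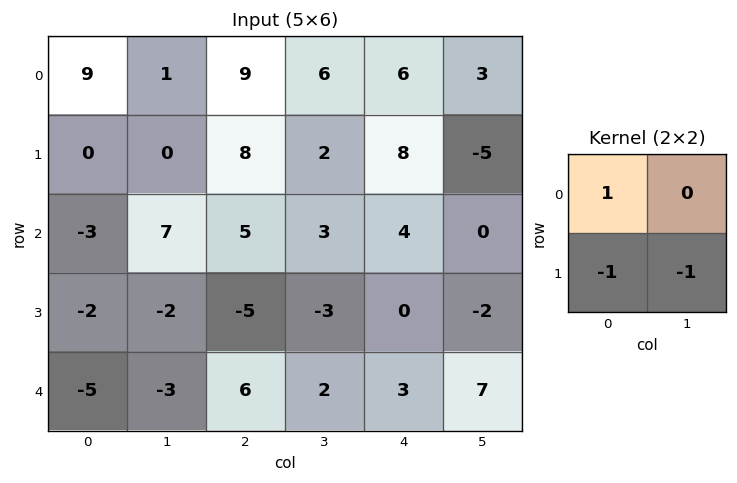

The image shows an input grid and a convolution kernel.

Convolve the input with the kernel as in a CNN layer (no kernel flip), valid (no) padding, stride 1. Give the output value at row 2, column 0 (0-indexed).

The receptive field on the input at this output position is [-3 7 / -2 -2]. Elementwise product with the kernel and sum: -3·1 + -2·-1 + -2·-1.

1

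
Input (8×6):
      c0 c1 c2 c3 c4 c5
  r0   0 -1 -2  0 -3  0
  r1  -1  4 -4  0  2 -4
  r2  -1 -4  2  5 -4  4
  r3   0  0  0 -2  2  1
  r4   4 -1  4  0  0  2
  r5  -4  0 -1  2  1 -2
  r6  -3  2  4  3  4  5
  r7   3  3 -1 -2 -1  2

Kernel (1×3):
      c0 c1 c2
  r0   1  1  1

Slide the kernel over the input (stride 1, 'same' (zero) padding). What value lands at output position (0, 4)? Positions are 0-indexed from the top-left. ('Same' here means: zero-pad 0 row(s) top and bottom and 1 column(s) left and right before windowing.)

The receptive field on the zero-padded input at this output position is [0 -3 0]. Elementwise product with the kernel and sum: 0·1 + -3·1 + 0·1.

-3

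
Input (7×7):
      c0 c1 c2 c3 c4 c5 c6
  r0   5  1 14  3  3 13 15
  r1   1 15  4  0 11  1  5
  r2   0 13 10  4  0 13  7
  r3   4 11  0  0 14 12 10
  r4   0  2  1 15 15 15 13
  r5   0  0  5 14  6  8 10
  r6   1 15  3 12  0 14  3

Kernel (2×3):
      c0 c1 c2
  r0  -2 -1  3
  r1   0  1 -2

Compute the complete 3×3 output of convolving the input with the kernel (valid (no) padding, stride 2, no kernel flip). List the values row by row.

38 -44 17
28 -52 0
-9 30 -18

Output[0,0]: The receptive field on the input at this output position is [5 1 14 / 1 15 4]. Elementwise product with the kernel and sum: 5·-2 + 1·-1 + 14·3 + 15·1 + 4·-2.
Output[0,1]: The receptive field on the input at this output position is [14 3 3 / 4 0 11]. Elementwise product with the kernel and sum: 14·-2 + 3·-1 + 3·3 + 0·1 + 11·-2.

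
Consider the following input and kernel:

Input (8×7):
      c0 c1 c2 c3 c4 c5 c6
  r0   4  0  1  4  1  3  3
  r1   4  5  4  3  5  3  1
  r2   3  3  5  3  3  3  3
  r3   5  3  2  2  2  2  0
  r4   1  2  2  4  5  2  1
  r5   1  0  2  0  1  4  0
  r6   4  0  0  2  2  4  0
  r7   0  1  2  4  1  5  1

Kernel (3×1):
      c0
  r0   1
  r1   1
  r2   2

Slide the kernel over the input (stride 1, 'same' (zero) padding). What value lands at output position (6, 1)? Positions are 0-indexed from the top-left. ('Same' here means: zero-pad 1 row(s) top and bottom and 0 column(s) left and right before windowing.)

The receptive field on the zero-padded input at this output position is [0 / 0 / 1]. Elementwise product with the kernel and sum: 0·1 + 0·1 + 1·2.

2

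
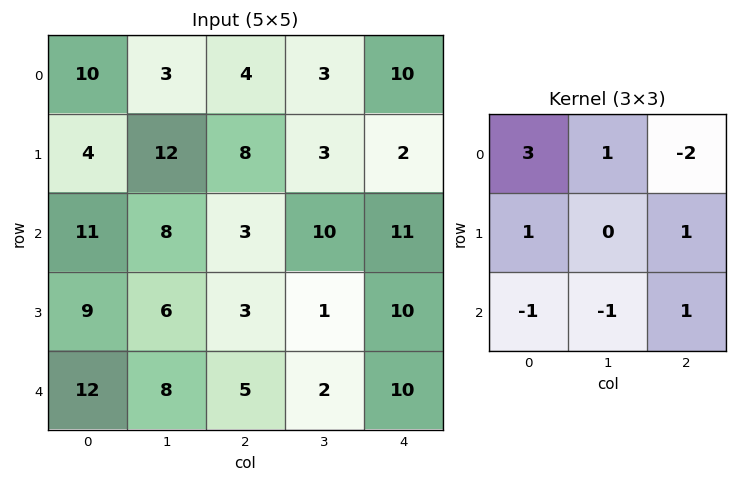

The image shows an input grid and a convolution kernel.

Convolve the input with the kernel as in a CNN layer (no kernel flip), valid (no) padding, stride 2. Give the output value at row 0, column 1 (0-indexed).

The receptive field on the input at this output position is [4 3 10 / 8 3 2 / 3 10 11]. Elementwise product with the kernel and sum: 4·3 + 3·1 + 10·-2 + 8·1 + 2·1 + 3·-1 + 10·-1 + 11·1.

3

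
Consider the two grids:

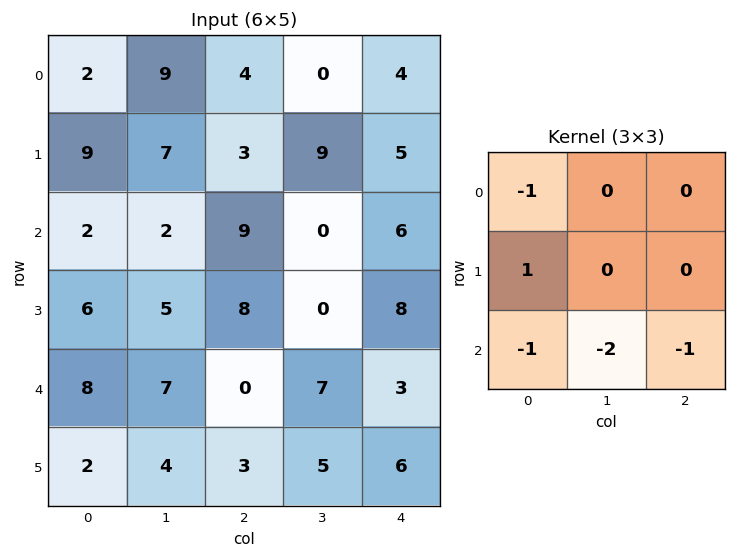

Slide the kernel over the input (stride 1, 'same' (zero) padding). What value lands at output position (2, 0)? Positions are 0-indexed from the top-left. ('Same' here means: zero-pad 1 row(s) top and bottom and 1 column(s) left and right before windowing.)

-17

The receptive field on the zero-padded input at this output position is [0 9 7 / 0 2 2 / 0 6 5]. Elementwise product with the kernel and sum: 0·-1 + 0·1 + 0·-1 + 6·-2 + 5·-1.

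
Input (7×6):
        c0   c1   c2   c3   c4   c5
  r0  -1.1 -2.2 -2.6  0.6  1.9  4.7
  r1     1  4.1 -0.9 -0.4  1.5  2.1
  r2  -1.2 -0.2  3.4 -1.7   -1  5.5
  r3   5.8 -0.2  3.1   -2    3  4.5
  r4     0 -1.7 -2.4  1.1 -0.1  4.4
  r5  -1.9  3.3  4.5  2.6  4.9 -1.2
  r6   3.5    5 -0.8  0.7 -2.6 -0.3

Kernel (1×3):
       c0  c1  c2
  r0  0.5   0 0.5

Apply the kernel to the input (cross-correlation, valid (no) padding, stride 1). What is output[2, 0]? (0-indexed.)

1.1

The receptive field on the input at this output position is [-1.2 -0.2 3.4]. Elementwise product with the kernel and sum: -1.2·0.5 + 3.4·0.5.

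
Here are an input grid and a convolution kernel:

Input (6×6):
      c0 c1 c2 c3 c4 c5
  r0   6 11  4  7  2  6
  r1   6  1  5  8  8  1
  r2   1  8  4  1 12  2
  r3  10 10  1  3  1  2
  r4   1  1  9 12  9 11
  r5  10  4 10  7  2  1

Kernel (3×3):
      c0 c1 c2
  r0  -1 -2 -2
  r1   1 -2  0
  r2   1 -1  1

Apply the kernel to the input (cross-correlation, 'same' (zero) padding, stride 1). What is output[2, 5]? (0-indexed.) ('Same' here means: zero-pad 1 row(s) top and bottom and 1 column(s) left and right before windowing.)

-3

The receptive field on the zero-padded input at this output position is [8 1 0 / 12 2 0 / 1 2 0]. Elementwise product with the kernel and sum: 8·-1 + 1·-2 + 0·-2 + 12·1 + 2·-2 + 1·1 + 2·-1 + 0·1.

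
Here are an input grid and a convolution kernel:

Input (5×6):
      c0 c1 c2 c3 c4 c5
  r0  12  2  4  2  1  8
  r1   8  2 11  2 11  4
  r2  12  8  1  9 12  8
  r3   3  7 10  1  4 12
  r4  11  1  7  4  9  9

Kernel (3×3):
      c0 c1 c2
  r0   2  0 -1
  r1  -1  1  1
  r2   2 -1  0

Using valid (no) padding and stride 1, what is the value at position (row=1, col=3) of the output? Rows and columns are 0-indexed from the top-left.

9

The receptive field on the input at this output position is [2 11 4 / 9 12 8 / 1 4 12]. Elementwise product with the kernel and sum: 2·2 + 4·-1 + 9·-1 + 12·1 + 8·1 + 1·2 + 4·-1.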